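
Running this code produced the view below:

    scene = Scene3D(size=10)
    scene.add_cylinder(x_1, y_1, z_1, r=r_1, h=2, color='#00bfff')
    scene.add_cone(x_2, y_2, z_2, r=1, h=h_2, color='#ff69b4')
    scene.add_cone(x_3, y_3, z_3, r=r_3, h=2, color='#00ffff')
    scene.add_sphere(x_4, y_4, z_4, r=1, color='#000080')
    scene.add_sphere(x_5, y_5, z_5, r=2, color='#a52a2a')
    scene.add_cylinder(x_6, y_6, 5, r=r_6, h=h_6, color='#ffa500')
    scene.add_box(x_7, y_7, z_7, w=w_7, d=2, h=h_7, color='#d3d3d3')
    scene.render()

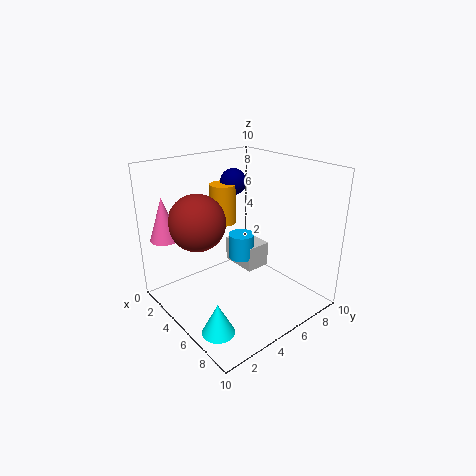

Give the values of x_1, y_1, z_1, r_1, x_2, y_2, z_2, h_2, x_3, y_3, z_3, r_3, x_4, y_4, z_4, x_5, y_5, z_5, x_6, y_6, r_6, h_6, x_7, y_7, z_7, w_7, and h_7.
x_1 = 3; y_1 = 7; z_1 = 2; r_1 = 1; x_2 = 2; y_2 = 1; z_2 = 5; h_2 = 3; x_3 = 8; y_3 = 1; z_3 = 1; r_3 = 1; x_4 = 2; y_4 = 7; z_4 = 8; x_5 = 3; y_5 = 3; z_5 = 6; x_6 = 2; y_6 = 6; r_6 = 1; h_6 = 3; x_7 = 1; y_7 = 7; z_7 = 1; w_7 = 3; h_7 = 2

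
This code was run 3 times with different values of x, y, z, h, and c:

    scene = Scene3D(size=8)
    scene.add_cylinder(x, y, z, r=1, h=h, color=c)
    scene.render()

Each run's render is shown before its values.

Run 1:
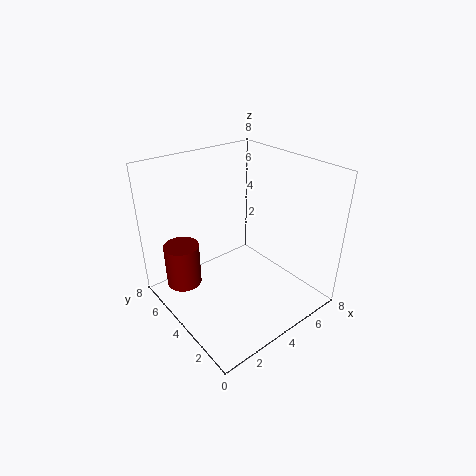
x = 1.5, y = 6, z = 1, h = 2.5, c = 'maroon'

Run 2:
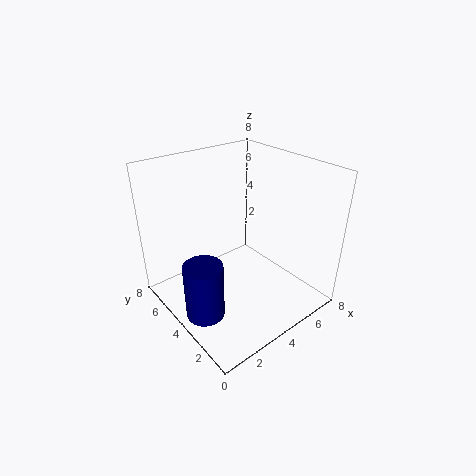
x = 1, y = 3, z = 1, h = 3, c = 'navy'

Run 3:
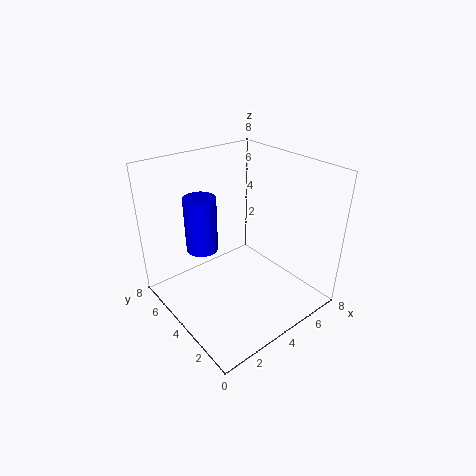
x = 3.5, y = 7, z = 2, h = 3.5, c = 'blue'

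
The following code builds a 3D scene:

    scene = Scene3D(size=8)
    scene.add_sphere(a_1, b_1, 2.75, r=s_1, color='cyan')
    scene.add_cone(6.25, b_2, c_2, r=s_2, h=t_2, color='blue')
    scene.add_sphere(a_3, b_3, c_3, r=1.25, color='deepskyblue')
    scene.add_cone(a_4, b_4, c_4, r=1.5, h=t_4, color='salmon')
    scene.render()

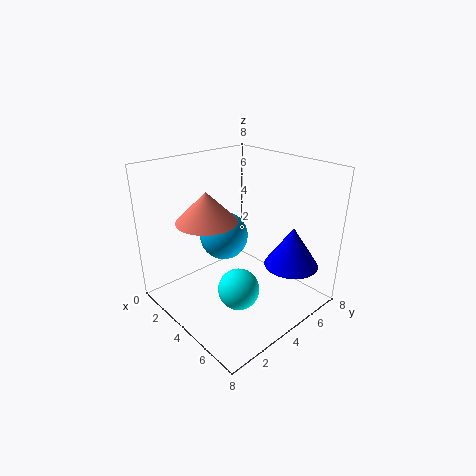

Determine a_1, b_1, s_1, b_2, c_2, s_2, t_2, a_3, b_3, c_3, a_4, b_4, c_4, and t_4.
a_1 = 6.25, b_1 = 2, s_1 = 1, b_2 = 6, c_2 = 2.5, s_2 = 1.5, t_2 = 2.25, a_3 = 4, b_3 = 3, c_3 = 4.5, a_4 = 4.25, b_4 = 1.75, c_4 = 5.75, t_4 = 1.5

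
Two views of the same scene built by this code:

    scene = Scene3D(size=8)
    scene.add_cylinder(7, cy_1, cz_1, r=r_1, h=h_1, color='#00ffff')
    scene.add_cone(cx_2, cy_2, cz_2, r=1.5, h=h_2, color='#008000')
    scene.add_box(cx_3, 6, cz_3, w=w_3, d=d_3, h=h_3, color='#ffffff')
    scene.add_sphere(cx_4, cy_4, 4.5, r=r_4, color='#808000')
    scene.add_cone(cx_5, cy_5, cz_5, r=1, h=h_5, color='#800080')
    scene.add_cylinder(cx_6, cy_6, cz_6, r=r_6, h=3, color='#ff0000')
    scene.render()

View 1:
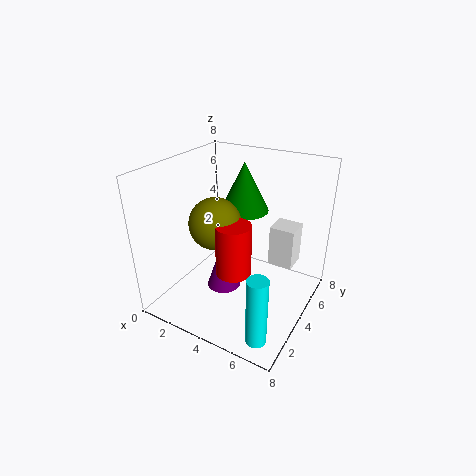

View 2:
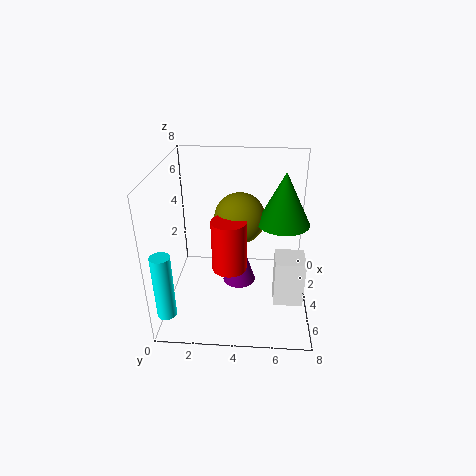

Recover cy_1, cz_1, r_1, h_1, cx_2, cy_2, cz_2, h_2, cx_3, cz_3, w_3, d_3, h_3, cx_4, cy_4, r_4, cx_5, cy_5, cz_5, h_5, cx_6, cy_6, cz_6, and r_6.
cy_1 = 0.5; cz_1 = 1; r_1 = 0.5; h_1 = 3.5; cx_2 = 3; cy_2 = 6.5; cz_2 = 4.5; h_2 = 3; cx_3 = 5; cz_3 = 1.5; w_3 = 1.5; d_3 = 1.5; h_3 = 2.5; cx_4 = 2.5; cy_4 = 4; r_4 = 1.5; cx_5 = 3; cy_5 = 4; cz_5 = 0.5; h_5 = 3; cx_6 = 4; cy_6 = 3.5; cz_6 = 2; r_6 = 1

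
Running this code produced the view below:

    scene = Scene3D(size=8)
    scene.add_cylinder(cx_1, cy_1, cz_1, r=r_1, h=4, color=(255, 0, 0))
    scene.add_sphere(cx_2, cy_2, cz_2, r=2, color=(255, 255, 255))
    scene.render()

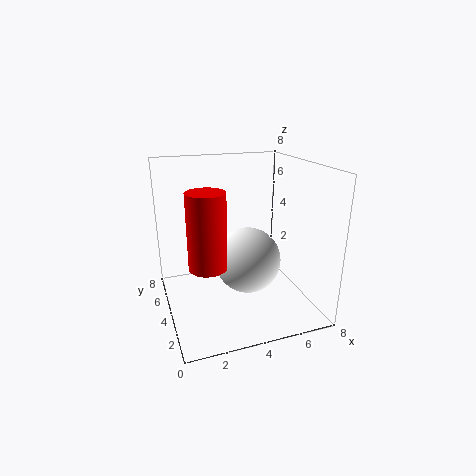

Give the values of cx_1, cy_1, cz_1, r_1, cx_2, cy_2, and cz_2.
cx_1 = 2, cy_1 = 3, cz_1 = 3, r_1 = 1, cx_2 = 5, cy_2 = 5, cz_2 = 2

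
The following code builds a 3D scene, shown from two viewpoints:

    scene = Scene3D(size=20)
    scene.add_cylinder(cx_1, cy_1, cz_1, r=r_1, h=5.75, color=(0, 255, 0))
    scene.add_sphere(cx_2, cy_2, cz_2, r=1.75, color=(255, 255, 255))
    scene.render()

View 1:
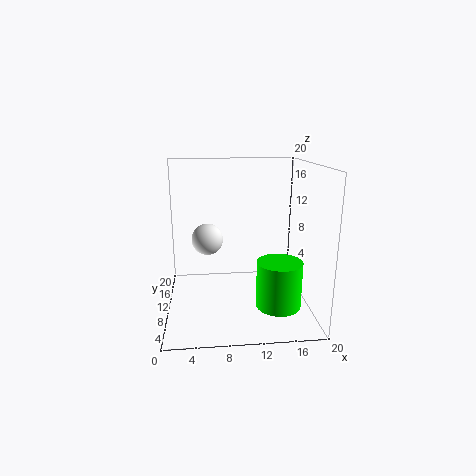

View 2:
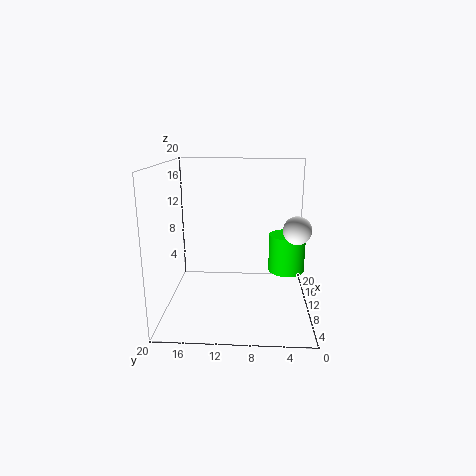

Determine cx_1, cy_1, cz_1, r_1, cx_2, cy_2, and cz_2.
cx_1 = 14.25
cy_1 = 2.75
cz_1 = 3.5
r_1 = 2.75
cx_2 = 5.75
cy_2 = 2.5
cz_2 = 12.5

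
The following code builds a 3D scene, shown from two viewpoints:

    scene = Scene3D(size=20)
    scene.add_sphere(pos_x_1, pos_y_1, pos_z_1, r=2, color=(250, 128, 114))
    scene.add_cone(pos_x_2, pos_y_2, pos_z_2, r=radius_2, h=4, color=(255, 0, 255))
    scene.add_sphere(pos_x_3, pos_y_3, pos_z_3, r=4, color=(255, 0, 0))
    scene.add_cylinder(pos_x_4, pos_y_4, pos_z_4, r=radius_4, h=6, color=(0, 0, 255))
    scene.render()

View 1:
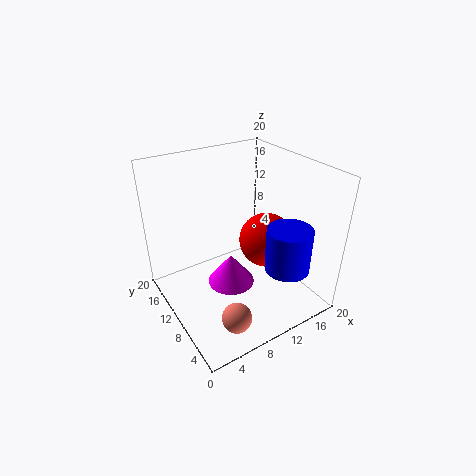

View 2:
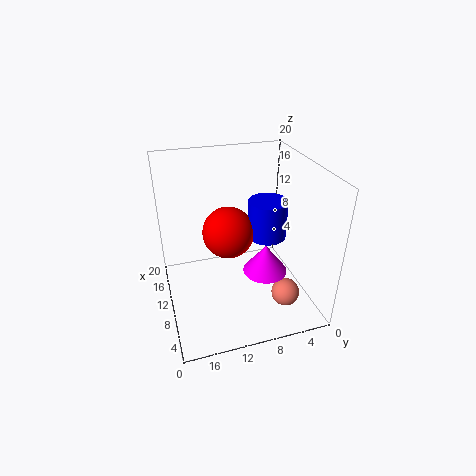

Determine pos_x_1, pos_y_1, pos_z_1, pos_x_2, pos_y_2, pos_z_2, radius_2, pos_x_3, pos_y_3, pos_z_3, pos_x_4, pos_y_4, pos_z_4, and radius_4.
pos_x_1 = 6, pos_y_1 = 4, pos_z_1 = 2, pos_x_2 = 7, pos_y_2 = 7, pos_z_2 = 6, radius_2 = 3, pos_x_3 = 15, pos_y_3 = 10, pos_z_3 = 8, pos_x_4 = 14, pos_y_4 = 4, pos_z_4 = 7, radius_4 = 3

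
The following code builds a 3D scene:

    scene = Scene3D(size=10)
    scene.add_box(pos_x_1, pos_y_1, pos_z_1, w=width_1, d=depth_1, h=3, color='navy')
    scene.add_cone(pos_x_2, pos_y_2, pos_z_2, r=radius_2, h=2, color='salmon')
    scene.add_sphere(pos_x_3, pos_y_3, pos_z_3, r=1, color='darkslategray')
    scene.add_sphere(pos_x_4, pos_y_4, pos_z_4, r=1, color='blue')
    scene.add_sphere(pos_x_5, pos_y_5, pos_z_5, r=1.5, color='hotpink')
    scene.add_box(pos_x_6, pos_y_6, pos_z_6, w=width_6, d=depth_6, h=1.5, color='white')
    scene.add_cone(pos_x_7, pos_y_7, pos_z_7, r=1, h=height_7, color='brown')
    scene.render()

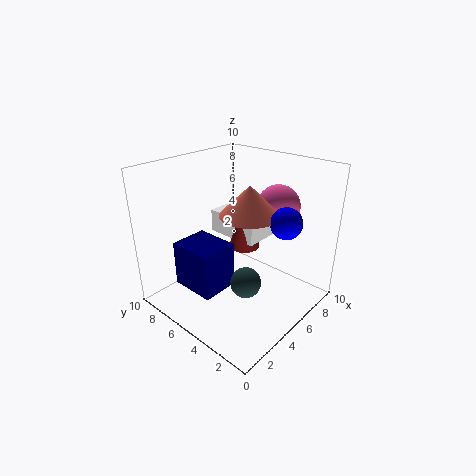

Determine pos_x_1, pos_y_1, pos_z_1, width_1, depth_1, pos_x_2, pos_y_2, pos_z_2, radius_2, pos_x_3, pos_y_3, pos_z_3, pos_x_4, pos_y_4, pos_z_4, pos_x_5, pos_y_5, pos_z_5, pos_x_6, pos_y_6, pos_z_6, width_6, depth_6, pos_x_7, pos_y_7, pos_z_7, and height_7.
pos_x_1 = 1; pos_y_1 = 4; pos_z_1 = 2.5; width_1 = 2.5; depth_1 = 3; pos_x_2 = 5; pos_y_2 = 4; pos_z_2 = 7; radius_2 = 2; pos_x_3 = 3.5; pos_y_3 = 3; pos_z_3 = 3; pos_x_4 = 5.5; pos_y_4 = 1.5; pos_z_4 = 7; pos_x_5 = 7.5; pos_y_5 = 3.5; pos_z_5 = 7; pos_x_6 = 4; pos_y_6 = 3; pos_z_6 = 5.5; width_6 = 2.5; depth_6 = 3.5; pos_x_7 = 4.5; pos_y_7 = 4; pos_z_7 = 5; height_7 = 3.5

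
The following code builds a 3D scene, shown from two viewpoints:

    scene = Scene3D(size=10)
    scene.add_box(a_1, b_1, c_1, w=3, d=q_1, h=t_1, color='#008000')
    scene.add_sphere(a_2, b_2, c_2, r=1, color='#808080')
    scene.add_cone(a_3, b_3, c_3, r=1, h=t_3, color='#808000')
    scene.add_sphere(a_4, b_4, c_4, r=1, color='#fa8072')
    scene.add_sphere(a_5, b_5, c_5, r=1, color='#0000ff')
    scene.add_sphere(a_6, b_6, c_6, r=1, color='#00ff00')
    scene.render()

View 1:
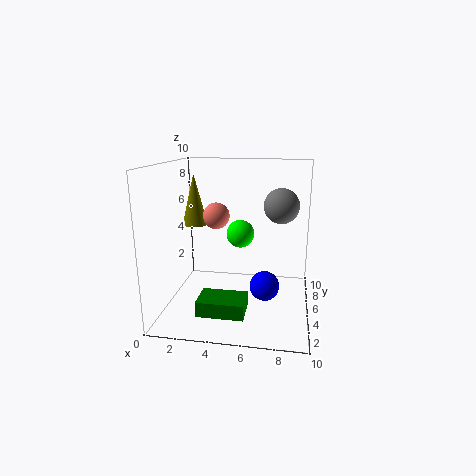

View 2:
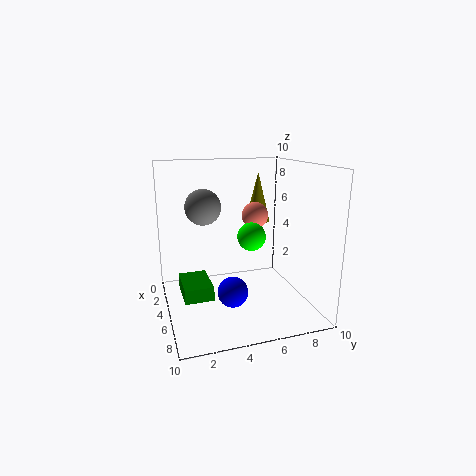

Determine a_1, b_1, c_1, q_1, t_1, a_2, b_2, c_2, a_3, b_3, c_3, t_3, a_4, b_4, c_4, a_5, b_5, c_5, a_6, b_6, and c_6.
a_1 = 3
b_1 = 1
c_1 = 1
q_1 = 2
t_1 = 1
a_2 = 8
b_2 = 2
c_2 = 8
a_3 = 1
b_3 = 8
c_3 = 5
t_3 = 4
a_4 = 3
b_4 = 7
c_4 = 6
a_5 = 7
b_5 = 4
c_5 = 2
a_6 = 5
b_6 = 6
c_6 = 5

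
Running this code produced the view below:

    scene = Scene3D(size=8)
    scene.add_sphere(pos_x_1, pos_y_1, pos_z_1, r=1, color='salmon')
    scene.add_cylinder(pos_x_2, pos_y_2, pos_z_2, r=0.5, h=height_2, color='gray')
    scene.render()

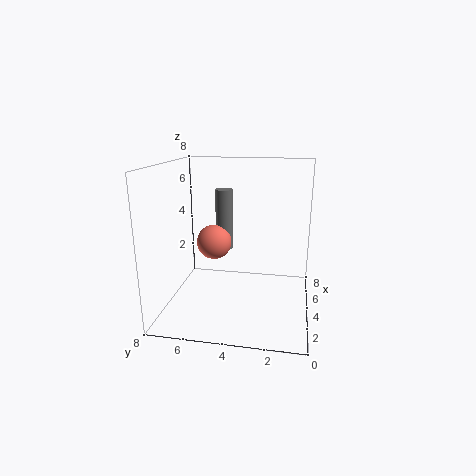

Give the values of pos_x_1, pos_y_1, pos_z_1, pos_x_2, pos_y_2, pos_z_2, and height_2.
pos_x_1 = 4.5
pos_y_1 = 5.5
pos_z_1 = 3.5
pos_x_2 = 5
pos_y_2 = 5
pos_z_2 = 3
height_2 = 3.5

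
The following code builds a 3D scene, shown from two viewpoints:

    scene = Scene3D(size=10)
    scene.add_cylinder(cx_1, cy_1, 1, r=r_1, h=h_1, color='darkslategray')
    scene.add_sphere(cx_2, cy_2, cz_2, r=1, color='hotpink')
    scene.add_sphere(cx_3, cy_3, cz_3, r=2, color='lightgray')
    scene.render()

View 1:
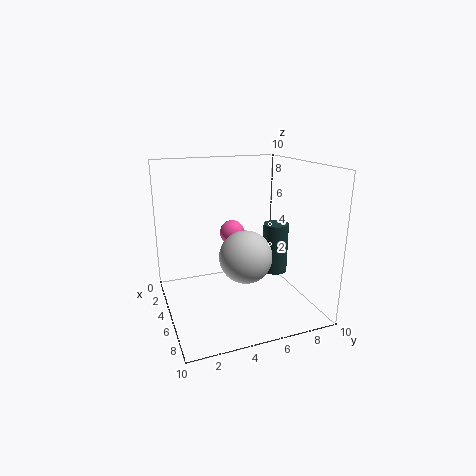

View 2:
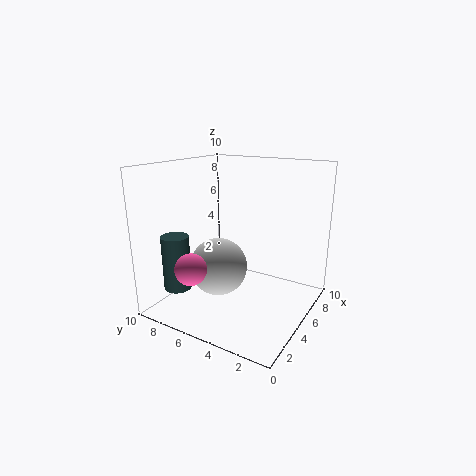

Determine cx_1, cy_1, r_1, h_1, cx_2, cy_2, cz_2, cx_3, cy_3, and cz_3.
cx_1 = 3; cy_1 = 9; r_1 = 1; h_1 = 4; cx_2 = 1; cy_2 = 6; cz_2 = 4; cx_3 = 4; cy_3 = 6; cz_3 = 3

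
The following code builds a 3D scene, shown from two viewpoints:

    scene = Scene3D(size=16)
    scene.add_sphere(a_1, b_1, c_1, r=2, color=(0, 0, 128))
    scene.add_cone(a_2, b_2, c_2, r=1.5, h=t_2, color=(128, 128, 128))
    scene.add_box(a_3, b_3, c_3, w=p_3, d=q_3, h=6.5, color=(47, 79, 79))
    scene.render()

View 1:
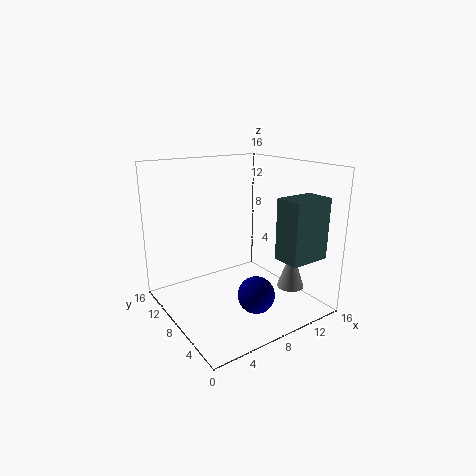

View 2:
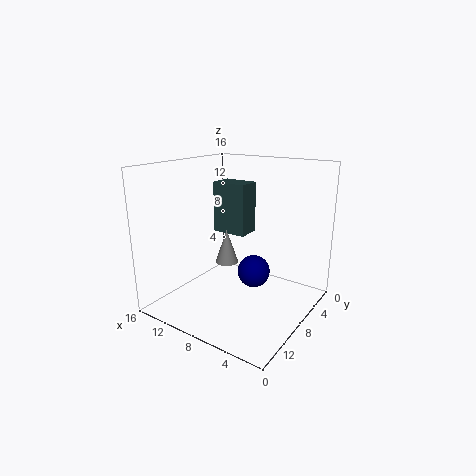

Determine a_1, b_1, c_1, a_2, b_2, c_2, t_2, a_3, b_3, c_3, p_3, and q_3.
a_1 = 8, b_1 = 4.5, c_1 = 2.5, a_2 = 12.5, b_2 = 4, c_2 = 2.5, t_2 = 4.5, a_3 = 10, b_3 = 1, c_3 = 6.5, p_3 = 4.5, q_3 = 3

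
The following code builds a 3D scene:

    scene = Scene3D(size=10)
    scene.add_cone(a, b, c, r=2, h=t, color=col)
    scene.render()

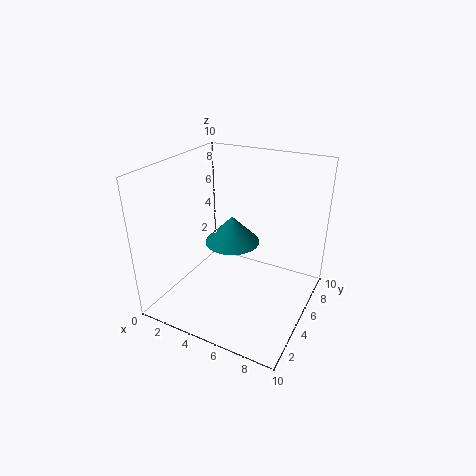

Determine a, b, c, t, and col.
a = 4, b = 6, c = 4, t = 2, col = 'teal'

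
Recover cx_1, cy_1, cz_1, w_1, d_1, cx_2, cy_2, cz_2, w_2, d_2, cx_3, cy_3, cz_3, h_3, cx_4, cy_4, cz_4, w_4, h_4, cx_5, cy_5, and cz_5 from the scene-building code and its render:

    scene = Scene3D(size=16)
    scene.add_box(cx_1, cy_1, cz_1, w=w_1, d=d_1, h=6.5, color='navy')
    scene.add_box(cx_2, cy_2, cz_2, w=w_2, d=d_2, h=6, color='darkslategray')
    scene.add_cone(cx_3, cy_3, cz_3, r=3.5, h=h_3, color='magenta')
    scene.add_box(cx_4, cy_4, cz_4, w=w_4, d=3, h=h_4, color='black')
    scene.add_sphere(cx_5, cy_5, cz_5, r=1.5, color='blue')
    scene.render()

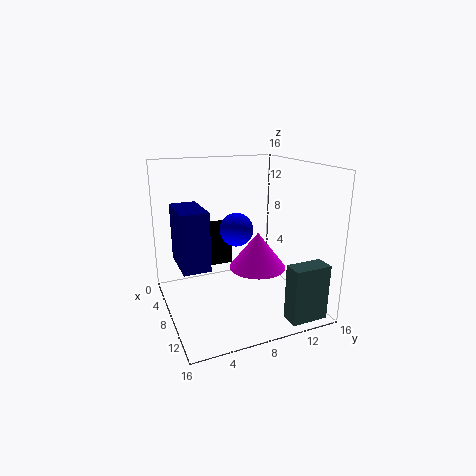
cx_1 = 3.5
cy_1 = 1.5
cz_1 = 5
w_1 = 5.5
d_1 = 3
cx_2 = 13.5
cy_2 = 11
cz_2 = 0.5
w_2 = 2
d_2 = 4
cx_3 = 6
cy_3 = 11.5
cz_3 = 3
h_3 = 4.5
cx_4 = 5.5
cy_4 = 4.5
cz_4 = 5
w_4 = 2
h_4 = 4.5
cx_5 = 13.5
cy_5 = 5.5
cz_5 = 11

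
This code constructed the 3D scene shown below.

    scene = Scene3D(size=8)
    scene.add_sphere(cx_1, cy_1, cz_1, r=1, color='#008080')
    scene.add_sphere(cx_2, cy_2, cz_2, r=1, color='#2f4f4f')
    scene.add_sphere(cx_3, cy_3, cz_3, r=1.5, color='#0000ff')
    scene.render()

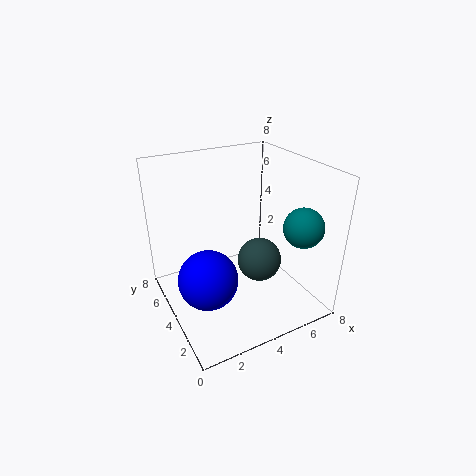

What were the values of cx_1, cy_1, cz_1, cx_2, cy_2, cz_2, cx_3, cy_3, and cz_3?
cx_1 = 6, cy_1 = 1, cz_1 = 5.5, cx_2 = 3.5, cy_2 = 1, cz_2 = 4.5, cx_3 = 1.5, cy_3 = 2.5, cz_3 = 3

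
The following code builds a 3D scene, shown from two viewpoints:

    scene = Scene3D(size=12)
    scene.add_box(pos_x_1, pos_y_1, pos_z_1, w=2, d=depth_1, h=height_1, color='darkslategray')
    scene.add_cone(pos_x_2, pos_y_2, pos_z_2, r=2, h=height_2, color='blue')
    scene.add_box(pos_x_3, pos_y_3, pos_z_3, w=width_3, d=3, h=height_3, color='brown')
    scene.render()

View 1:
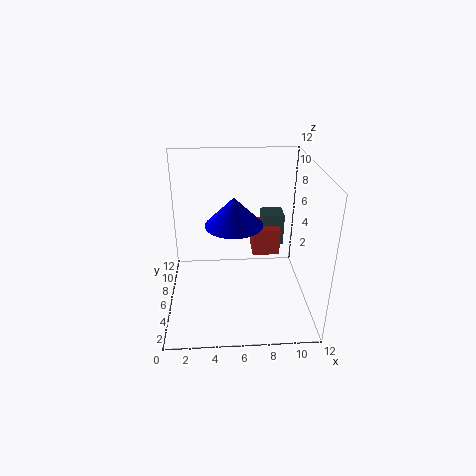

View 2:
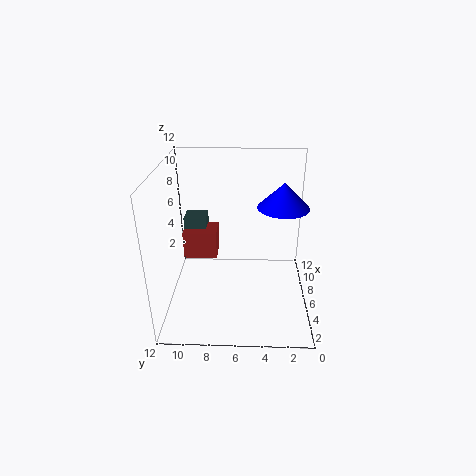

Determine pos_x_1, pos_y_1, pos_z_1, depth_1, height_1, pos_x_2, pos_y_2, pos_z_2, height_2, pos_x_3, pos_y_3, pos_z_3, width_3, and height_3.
pos_x_1 = 8.5
pos_y_1 = 9
pos_z_1 = 3.5
depth_1 = 2
height_1 = 3
pos_x_2 = 5.5
pos_y_2 = 2.5
pos_z_2 = 9
height_2 = 2
pos_x_3 = 7.5
pos_y_3 = 8
pos_z_3 = 3
width_3 = 2.5
height_3 = 2.5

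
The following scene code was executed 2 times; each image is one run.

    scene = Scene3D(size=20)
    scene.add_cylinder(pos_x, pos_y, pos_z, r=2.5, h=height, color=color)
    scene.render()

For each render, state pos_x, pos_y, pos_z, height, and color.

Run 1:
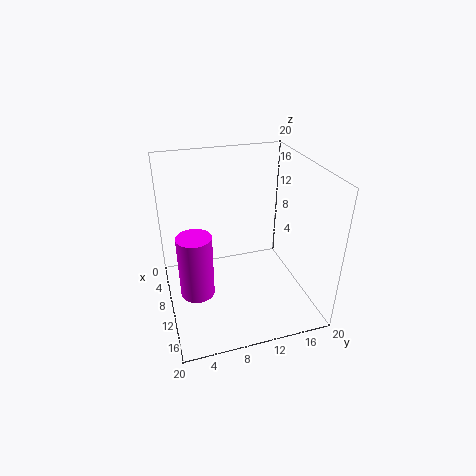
pos_x = 9; pos_y = 4; pos_z = 1; height = 9.5; color = 'magenta'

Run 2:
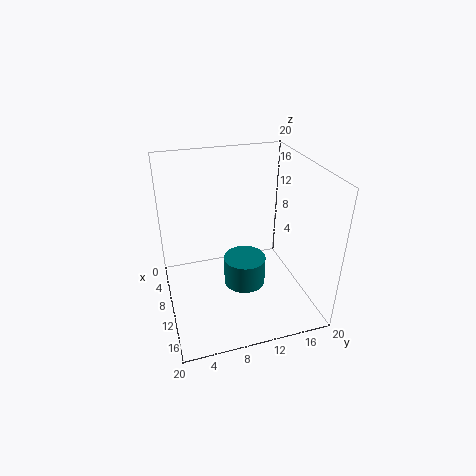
pos_x = 16; pos_y = 9; pos_z = 7.5; height = 3.5; color = 'teal'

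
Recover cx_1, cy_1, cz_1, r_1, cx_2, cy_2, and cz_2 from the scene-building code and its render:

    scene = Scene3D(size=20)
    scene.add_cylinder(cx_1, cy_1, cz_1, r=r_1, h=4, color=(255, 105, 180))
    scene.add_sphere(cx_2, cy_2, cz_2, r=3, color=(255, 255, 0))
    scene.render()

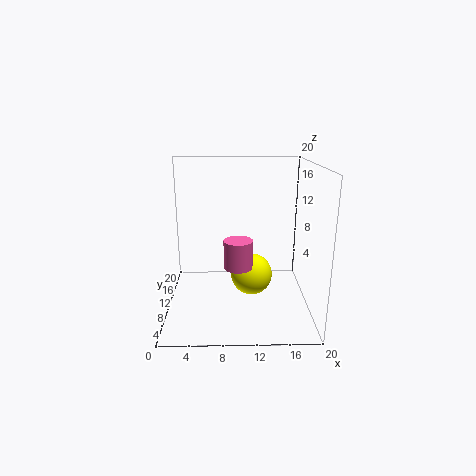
cx_1 = 10
cy_1 = 9
cz_1 = 6
r_1 = 2
cx_2 = 12
cy_2 = 11
cz_2 = 4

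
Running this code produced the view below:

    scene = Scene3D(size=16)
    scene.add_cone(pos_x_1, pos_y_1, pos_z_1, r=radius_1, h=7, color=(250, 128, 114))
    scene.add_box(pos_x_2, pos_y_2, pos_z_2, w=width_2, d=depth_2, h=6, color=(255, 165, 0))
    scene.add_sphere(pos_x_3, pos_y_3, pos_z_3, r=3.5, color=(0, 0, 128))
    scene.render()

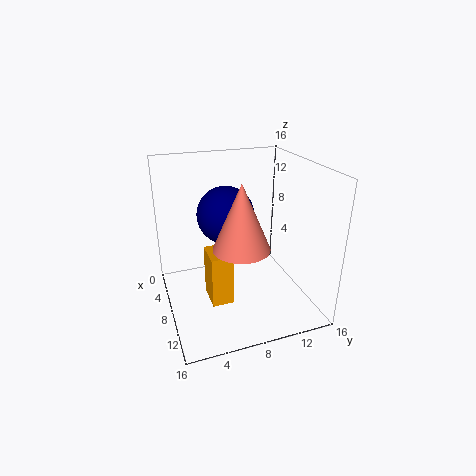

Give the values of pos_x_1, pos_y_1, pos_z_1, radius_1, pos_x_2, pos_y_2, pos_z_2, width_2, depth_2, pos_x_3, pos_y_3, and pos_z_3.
pos_x_1 = 10.5, pos_y_1 = 7.5, pos_z_1 = 8, radius_1 = 3, pos_x_2 = 6, pos_y_2 = 4.5, pos_z_2 = 0.5, width_2 = 3.5, depth_2 = 2.5, pos_x_3 = 3.5, pos_y_3 = 8, pos_z_3 = 9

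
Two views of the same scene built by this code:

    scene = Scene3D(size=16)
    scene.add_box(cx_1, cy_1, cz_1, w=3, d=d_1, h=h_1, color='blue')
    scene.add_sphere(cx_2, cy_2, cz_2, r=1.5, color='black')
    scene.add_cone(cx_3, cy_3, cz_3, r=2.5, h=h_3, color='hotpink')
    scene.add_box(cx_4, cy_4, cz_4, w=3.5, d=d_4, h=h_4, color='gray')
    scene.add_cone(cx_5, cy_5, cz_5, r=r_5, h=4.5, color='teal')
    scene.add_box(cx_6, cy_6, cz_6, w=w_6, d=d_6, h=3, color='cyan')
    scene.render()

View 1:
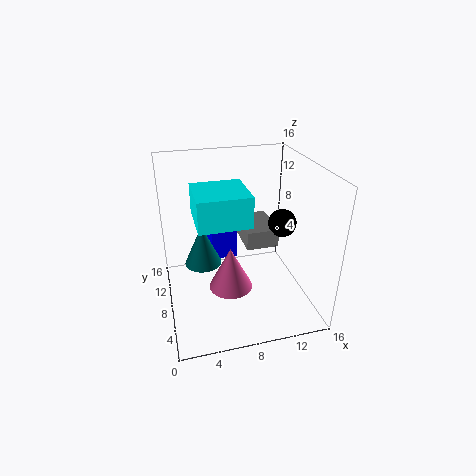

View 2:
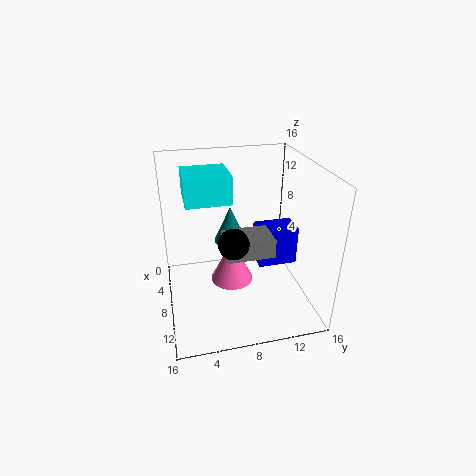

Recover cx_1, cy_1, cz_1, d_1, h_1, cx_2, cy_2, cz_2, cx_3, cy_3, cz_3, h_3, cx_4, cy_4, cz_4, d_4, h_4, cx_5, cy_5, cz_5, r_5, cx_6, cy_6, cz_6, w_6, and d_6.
cx_1 = 5.5, cy_1 = 10.5, cz_1 = 4, d_1 = 4.5, h_1 = 4.5, cx_2 = 12.5, cy_2 = 6.5, cz_2 = 10, cx_3 = 7, cy_3 = 7.5, cz_3 = 2, h_3 = 5, cx_4 = 8.5, cy_4 = 6, cz_4 = 7.5, d_4 = 5, h_4 = 2, cx_5 = 4, cy_5 = 8, cz_5 = 5.5, r_5 = 2, cx_6 = 3, cy_6 = 2.5, cz_6 = 12, w_6 = 5, d_6 = 5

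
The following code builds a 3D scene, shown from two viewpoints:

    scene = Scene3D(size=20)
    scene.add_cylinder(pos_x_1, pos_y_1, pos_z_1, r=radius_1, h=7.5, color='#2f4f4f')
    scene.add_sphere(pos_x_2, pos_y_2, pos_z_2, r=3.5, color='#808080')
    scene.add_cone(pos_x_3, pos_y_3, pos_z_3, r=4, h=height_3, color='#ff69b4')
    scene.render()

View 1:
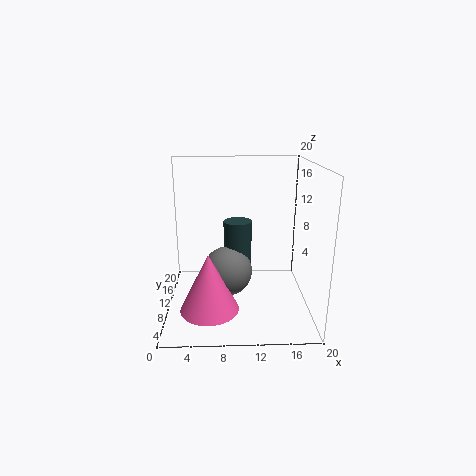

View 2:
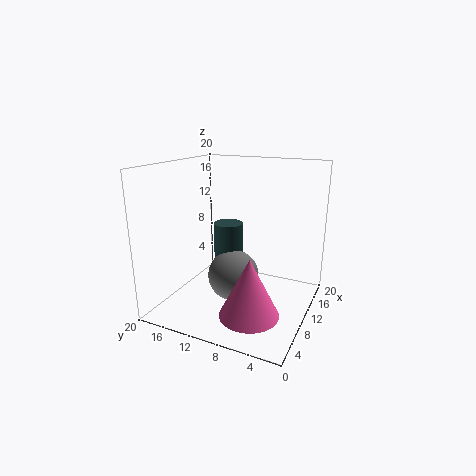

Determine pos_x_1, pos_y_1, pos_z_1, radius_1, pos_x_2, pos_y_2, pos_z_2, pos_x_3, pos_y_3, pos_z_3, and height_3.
pos_x_1 = 10
pos_y_1 = 11.5
pos_z_1 = 4.5
radius_1 = 2
pos_x_2 = 8.5
pos_y_2 = 10
pos_z_2 = 5
pos_x_3 = 6
pos_y_3 = 6.5
pos_z_3 = 1
height_3 = 8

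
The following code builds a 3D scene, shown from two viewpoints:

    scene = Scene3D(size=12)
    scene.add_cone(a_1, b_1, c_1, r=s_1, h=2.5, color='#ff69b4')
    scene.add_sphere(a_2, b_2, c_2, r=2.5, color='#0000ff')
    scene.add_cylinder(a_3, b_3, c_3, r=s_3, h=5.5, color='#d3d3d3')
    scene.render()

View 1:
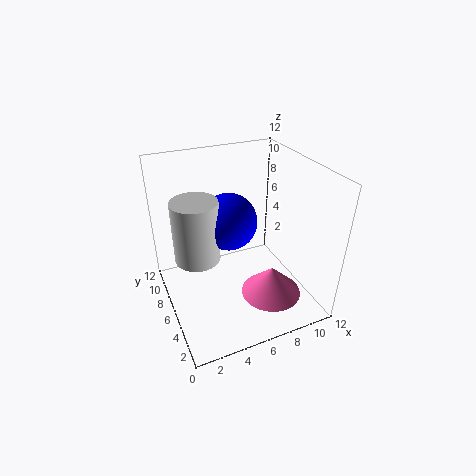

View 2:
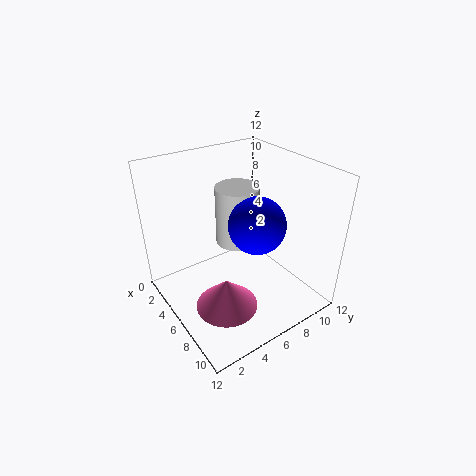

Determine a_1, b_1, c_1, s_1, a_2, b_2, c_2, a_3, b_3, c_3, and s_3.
a_1 = 8; b_1 = 3.5; c_1 = 1.5; s_1 = 2.5; a_2 = 6; b_2 = 8; c_2 = 6.5; a_3 = 3; b_3 = 8; c_3 = 3.5; s_3 = 2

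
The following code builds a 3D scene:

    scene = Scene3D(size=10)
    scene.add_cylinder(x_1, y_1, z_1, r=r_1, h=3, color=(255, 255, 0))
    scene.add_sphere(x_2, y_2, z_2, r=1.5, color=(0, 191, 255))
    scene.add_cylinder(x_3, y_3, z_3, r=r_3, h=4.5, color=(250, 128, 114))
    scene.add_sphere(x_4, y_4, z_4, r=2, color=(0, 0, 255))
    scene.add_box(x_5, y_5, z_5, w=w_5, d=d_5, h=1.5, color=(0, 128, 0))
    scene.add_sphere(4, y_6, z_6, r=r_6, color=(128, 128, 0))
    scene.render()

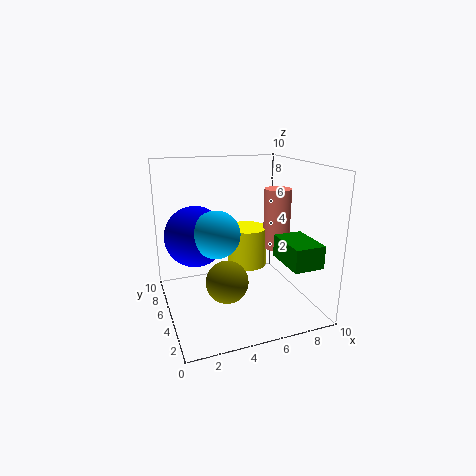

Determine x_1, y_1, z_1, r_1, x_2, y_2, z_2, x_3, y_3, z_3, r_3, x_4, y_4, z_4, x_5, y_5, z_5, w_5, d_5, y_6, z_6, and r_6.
x_1 = 6.5, y_1 = 7, z_1 = 2, r_1 = 1.5, x_2 = 3, y_2 = 3.5, z_2 = 6, x_3 = 8.5, y_3 = 6, z_3 = 3.5, r_3 = 1, x_4 = 2, y_4 = 5, z_4 = 5.5, x_5 = 7, y_5 = 0.5, z_5 = 4, w_5 = 2, d_5 = 3, y_6 = 4.5, z_6 = 2, r_6 = 1.5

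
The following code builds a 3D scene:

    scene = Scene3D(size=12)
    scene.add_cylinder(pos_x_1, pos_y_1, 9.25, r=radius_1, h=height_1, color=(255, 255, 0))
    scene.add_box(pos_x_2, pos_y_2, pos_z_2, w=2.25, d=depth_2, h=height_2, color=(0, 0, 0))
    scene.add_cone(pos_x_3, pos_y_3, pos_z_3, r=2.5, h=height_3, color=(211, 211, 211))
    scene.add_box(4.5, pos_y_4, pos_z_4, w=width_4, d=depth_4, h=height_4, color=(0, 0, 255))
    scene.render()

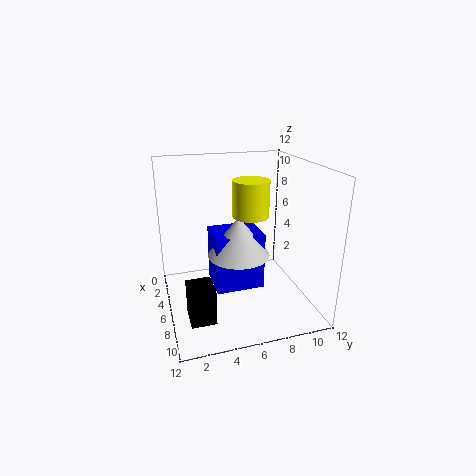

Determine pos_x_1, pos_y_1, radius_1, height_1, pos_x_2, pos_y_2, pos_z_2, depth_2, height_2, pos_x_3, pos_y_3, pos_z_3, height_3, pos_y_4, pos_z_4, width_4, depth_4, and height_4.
pos_x_1 = 9.75; pos_y_1 = 5.75; radius_1 = 1.25; height_1 = 2.5; pos_x_2 = 7.25; pos_y_2 = 1.25; pos_z_2 = 0.5; depth_2 = 2; height_2 = 3; pos_x_3 = 7; pos_y_3 = 5.75; pos_z_3 = 5; height_3 = 3.25; pos_y_4 = 3.75; pos_z_4 = 2; width_4 = 3.25; depth_4 = 4; height_4 = 4.75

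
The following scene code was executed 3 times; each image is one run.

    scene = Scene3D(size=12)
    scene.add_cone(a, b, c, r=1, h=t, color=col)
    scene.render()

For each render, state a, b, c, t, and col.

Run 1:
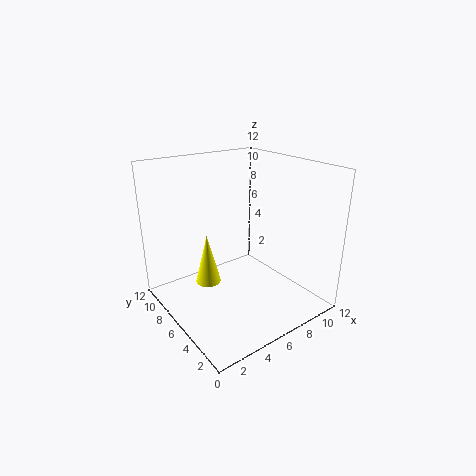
a = 3, b = 6, c = 3, t = 4, col = 'yellow'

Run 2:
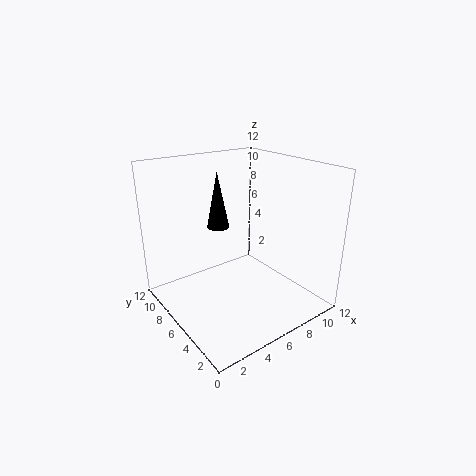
a = 6, b = 9, c = 6, t = 5, col = 'black'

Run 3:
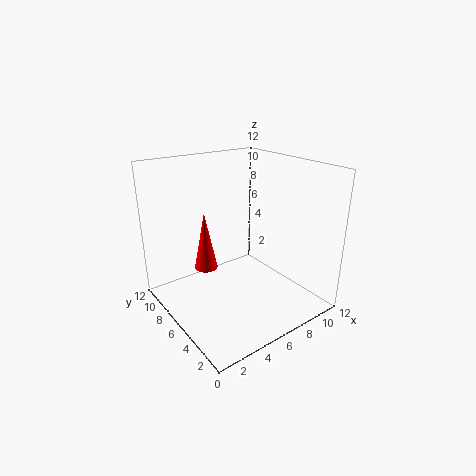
a = 4, b = 8, c = 3, t = 5, col = 'red'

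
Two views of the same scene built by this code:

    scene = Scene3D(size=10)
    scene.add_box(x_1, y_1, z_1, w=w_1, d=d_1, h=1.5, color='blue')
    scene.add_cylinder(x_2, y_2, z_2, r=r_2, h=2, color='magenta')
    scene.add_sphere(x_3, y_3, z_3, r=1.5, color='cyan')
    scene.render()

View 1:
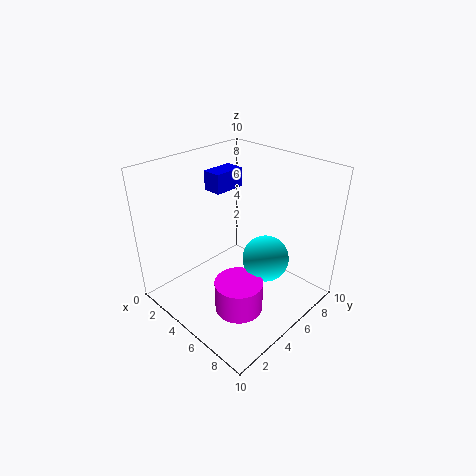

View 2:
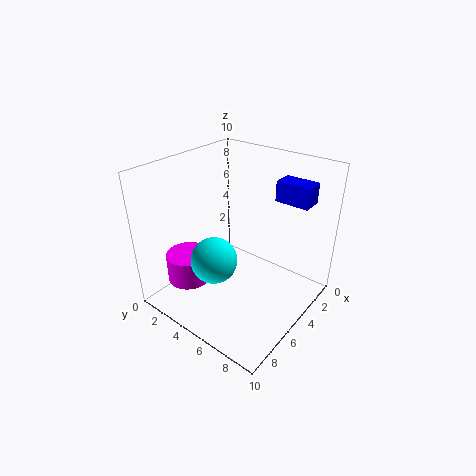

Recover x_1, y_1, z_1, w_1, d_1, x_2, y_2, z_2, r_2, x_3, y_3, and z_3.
x_1 = 0.5
y_1 = 6
z_1 = 7
w_1 = 1.5
d_1 = 2.5
x_2 = 7.5
y_2 = 2.5
z_2 = 2
r_2 = 1.5
x_3 = 7.5
y_3 = 5
z_3 = 4.5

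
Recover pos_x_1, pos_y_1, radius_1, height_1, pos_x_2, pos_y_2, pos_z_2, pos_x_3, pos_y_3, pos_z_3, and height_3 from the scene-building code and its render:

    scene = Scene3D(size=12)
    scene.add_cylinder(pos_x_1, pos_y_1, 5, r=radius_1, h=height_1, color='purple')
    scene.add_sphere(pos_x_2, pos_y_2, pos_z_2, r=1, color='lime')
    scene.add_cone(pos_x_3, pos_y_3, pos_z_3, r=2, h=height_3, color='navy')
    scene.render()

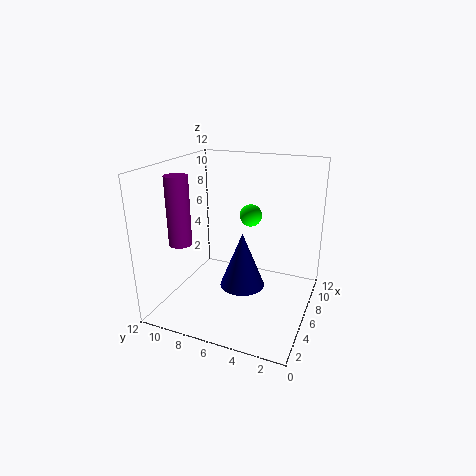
pos_x_1 = 5; pos_y_1 = 11; radius_1 = 1; height_1 = 6; pos_x_2 = 9; pos_y_2 = 6; pos_z_2 = 7; pos_x_3 = 7; pos_y_3 = 6; pos_z_3 = 1; height_3 = 5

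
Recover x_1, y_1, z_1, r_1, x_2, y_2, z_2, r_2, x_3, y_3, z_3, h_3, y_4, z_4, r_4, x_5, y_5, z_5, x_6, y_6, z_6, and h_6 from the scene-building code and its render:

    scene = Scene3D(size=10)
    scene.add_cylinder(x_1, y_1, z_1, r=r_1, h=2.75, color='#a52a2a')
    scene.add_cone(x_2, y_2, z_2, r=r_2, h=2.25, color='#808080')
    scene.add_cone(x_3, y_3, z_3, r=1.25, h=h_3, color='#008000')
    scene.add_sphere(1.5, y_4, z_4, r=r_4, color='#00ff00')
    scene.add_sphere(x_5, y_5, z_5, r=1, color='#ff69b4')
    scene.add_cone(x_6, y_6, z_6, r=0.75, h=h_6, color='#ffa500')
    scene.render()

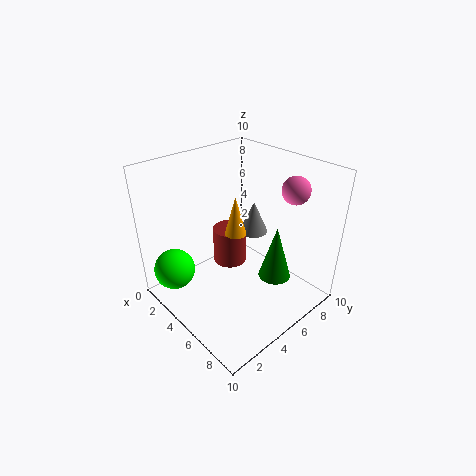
x_1 = 3.25, y_1 = 5.75, z_1 = 2, r_1 = 1.25, x_2 = 5, y_2 = 6.5, z_2 = 5, r_2 = 1, x_3 = 6, y_3 = 8, z_3 = 0.75, h_3 = 4.25, y_4 = 1.75, z_4 = 2, r_4 = 1.5, x_5 = 6.75, y_5 = 8.75, z_5 = 8, x_6 = 4.75, y_6 = 5, z_6 = 5.25, h_6 = 2.75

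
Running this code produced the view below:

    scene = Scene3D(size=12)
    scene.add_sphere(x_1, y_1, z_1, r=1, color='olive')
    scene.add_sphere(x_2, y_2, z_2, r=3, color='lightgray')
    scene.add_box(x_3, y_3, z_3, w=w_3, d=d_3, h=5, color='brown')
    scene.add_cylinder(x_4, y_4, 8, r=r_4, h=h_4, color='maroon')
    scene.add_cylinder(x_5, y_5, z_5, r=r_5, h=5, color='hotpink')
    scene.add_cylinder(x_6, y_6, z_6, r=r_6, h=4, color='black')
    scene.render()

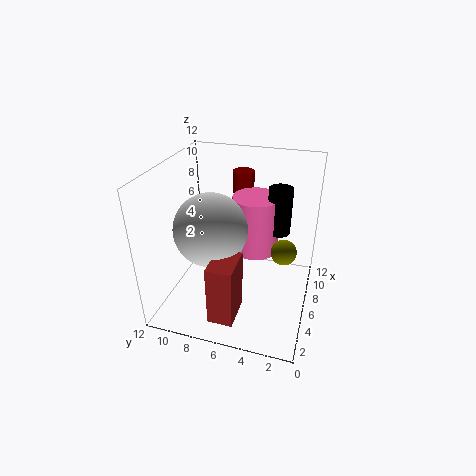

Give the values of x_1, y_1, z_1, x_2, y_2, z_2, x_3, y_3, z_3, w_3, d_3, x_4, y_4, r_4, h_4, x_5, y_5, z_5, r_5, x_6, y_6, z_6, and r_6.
x_1 = 5, y_1 = 2, z_1 = 6, x_2 = 5, y_2 = 8, z_2 = 7, x_3 = 1, y_3 = 5, z_3 = 1, w_3 = 3, d_3 = 2, x_4 = 11, y_4 = 7, r_4 = 1, h_4 = 2, x_5 = 8, y_5 = 5, z_5 = 4, r_5 = 2, x_6 = 8, y_6 = 3, z_6 = 6, r_6 = 1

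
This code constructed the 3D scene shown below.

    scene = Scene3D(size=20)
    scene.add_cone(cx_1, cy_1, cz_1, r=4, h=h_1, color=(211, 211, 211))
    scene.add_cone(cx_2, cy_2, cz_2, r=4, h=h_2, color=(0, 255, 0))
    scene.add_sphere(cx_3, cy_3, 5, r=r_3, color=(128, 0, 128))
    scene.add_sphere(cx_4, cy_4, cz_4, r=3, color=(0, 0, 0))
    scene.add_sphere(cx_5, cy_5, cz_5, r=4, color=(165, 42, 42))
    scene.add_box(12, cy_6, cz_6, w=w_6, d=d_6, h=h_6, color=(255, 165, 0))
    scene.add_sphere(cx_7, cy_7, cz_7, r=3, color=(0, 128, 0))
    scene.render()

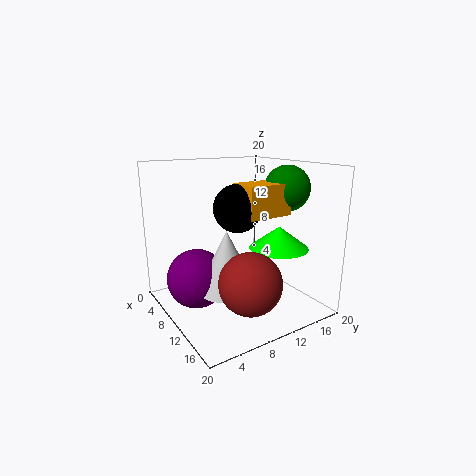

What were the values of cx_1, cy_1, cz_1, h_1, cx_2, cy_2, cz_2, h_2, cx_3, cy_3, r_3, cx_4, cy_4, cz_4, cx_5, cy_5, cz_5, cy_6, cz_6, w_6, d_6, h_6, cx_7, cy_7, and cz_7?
cx_1 = 12, cy_1 = 7, cz_1 = 4, h_1 = 8, cx_2 = 14, cy_2 = 14, cz_2 = 9, h_2 = 3, cx_3 = 9, cy_3 = 4, r_3 = 4, cx_4 = 13, cy_4 = 8, cz_4 = 15, cx_5 = 16, cy_5 = 8, cz_5 = 6, cy_6 = 8, cz_6 = 14, w_6 = 4, d_6 = 6, h_6 = 4, cx_7 = 14, cy_7 = 15, cz_7 = 17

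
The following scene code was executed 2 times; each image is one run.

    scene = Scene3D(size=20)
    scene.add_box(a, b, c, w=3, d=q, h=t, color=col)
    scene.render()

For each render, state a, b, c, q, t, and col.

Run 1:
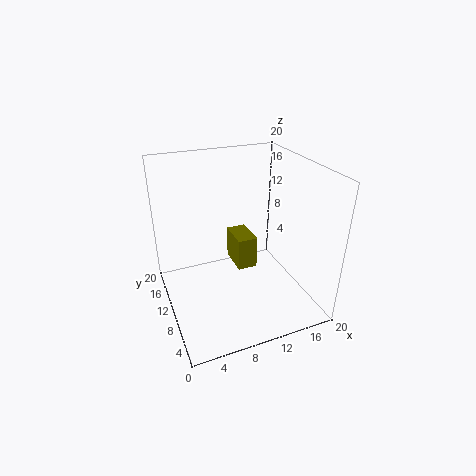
a = 11, b = 12, c = 3, q = 5, t = 5, col = 'olive'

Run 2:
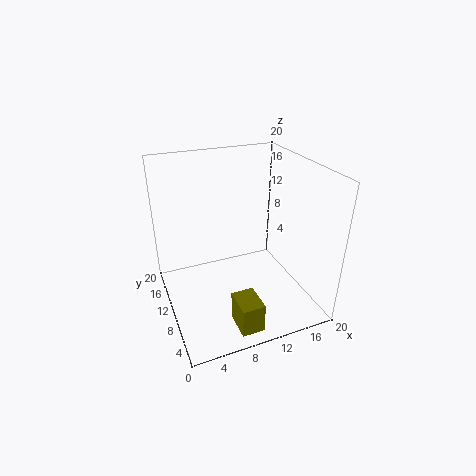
a = 7, b = 1, c = 1, q = 4, t = 4, col = 'olive'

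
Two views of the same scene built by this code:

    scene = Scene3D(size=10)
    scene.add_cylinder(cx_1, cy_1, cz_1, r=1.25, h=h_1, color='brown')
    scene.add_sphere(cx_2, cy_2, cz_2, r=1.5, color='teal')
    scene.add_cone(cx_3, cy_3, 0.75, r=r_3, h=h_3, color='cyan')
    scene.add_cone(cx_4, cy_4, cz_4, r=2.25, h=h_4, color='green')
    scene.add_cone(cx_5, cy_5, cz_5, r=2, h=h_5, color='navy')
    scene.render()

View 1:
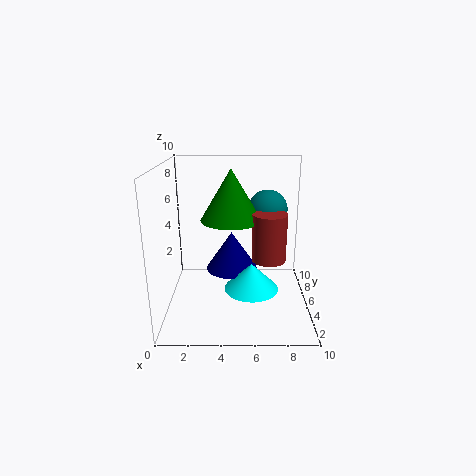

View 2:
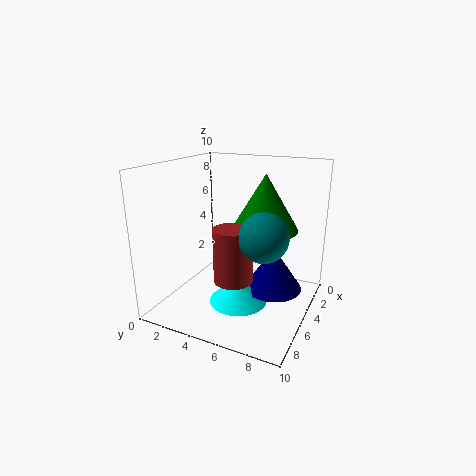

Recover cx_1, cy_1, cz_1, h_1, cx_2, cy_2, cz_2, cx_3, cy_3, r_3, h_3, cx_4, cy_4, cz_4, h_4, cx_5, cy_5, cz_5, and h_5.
cx_1 = 7.25; cy_1 = 5.75; cz_1 = 3; h_1 = 3.5; cx_2 = 7.25; cy_2 = 7.75; cz_2 = 6.25; cx_3 = 6; cy_3 = 5.5; r_3 = 2; h_3 = 2; cx_4 = 4.5; cy_4 = 6.75; cz_4 = 5.75; h_4 = 3.75; cx_5 = 4.5; cy_5 = 7.5; cz_5 = 1.5; h_5 = 3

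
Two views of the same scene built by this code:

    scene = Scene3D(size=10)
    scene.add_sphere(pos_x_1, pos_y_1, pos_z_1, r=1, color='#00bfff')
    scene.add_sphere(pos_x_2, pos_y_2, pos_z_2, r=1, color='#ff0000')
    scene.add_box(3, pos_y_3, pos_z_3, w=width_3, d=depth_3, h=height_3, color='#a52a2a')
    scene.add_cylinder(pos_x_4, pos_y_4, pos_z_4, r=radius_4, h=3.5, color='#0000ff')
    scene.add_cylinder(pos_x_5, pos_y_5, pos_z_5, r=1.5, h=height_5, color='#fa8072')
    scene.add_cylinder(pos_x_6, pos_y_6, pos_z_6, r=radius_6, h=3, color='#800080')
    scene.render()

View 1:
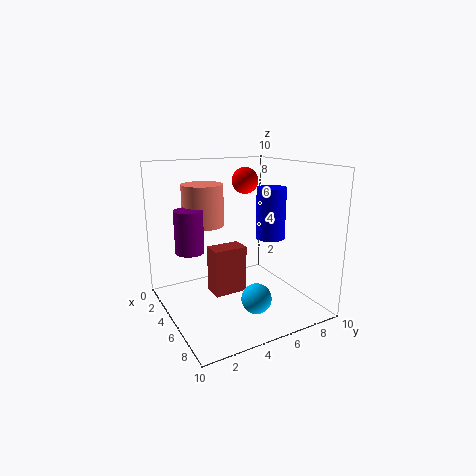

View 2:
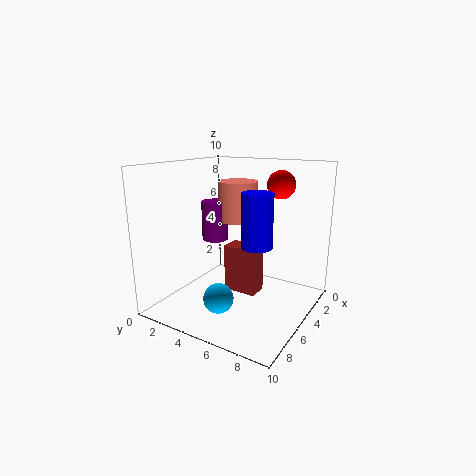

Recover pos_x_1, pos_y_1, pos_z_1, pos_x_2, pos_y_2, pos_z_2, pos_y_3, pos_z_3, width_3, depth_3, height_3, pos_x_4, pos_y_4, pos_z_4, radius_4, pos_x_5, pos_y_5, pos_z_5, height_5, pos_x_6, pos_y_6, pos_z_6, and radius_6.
pos_x_1 = 7.5
pos_y_1 = 5
pos_z_1 = 1.5
pos_x_2 = 2.5
pos_y_2 = 7
pos_z_2 = 8.5
pos_y_3 = 3.5
pos_z_3 = 0.5
width_3 = 1.5
depth_3 = 2.5
height_3 = 3.5
pos_x_4 = 6
pos_y_4 = 7
pos_z_4 = 5
radius_4 = 1
pos_x_5 = 2.5
pos_y_5 = 3.5
pos_z_5 = 5.5
height_5 = 3
pos_x_6 = 3.5
pos_y_6 = 2
pos_z_6 = 4
radius_6 = 1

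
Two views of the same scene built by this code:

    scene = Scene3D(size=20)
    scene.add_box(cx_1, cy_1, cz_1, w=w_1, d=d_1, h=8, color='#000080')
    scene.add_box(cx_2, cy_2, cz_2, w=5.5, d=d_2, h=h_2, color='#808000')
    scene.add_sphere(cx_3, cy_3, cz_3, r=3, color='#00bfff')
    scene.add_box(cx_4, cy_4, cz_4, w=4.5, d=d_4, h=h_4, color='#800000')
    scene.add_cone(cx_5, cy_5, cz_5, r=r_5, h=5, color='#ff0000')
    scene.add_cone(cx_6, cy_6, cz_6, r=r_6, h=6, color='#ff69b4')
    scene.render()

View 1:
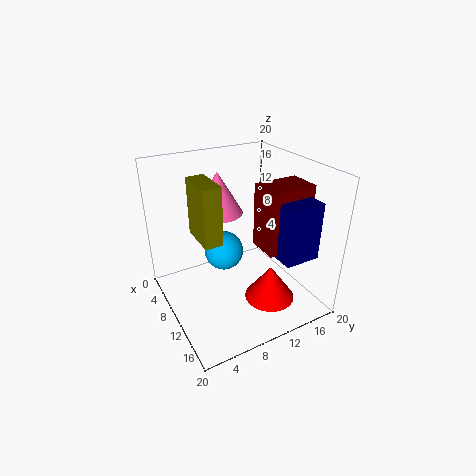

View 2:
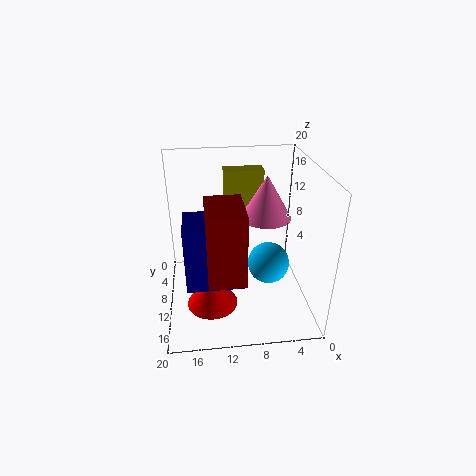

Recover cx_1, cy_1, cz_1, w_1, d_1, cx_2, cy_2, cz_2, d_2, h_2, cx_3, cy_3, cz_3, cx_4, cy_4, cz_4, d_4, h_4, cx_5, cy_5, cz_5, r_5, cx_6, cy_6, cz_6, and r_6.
cx_1 = 10; cy_1 = 13.5; cz_1 = 8; w_1 = 7; d_1 = 5; cx_2 = 6; cy_2 = 4.5; cz_2 = 10.5; d_2 = 2.5; h_2 = 8; cx_3 = 5.5; cy_3 = 10; cz_3 = 5.5; cx_4 = 10; cy_4 = 12.5; cz_4 = 8.5; d_4 = 6.5; h_4 = 9; cx_5 = 14; cy_5 = 13; cz_5 = 1.5; r_5 = 3.5; cx_6 = 6; cy_6 = 9; cz_6 = 12.5; r_6 = 3.5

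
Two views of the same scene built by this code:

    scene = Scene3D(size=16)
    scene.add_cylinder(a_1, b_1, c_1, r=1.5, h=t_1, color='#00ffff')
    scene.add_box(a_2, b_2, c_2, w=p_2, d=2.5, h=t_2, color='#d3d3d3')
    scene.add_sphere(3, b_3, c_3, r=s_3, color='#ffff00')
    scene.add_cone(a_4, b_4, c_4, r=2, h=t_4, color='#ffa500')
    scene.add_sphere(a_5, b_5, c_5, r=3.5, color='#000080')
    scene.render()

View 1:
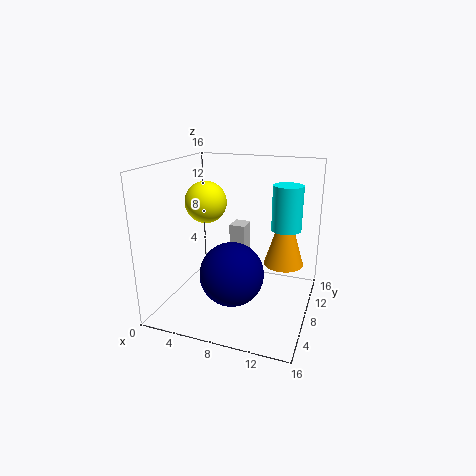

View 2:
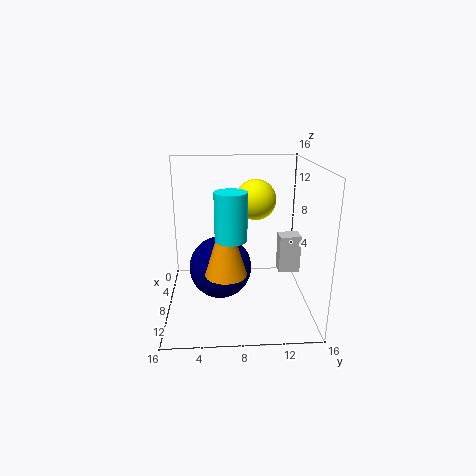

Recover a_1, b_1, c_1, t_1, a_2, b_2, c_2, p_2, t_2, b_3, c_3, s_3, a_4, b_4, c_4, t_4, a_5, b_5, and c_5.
a_1 = 13.5; b_1 = 7; c_1 = 10; t_1 = 4.5; a_2 = 5; b_2 = 13; c_2 = 3; p_2 = 2; t_2 = 4.5; b_3 = 10.5; c_3 = 11; s_3 = 2.5; a_4 = 13.5; b_4 = 6.5; c_4 = 6.5; t_4 = 6.5; a_5 = 8; b_5 = 6; c_5 = 4.5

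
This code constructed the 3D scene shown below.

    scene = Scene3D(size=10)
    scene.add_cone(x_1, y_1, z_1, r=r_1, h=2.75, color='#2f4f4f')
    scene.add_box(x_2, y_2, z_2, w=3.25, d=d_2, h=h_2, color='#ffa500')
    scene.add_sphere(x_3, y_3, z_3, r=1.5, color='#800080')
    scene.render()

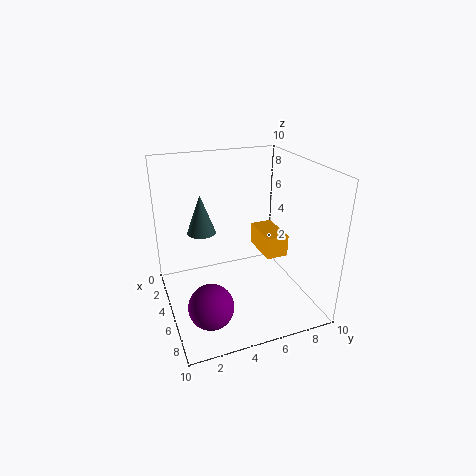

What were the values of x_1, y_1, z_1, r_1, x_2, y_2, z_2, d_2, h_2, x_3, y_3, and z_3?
x_1 = 3.75
y_1 = 2.75
z_1 = 5.25
r_1 = 1
x_2 = 1
y_2 = 7.75
z_2 = 2.25
d_2 = 1.75
h_2 = 1.75
x_3 = 7.25
y_3 = 2.25
z_3 = 1.5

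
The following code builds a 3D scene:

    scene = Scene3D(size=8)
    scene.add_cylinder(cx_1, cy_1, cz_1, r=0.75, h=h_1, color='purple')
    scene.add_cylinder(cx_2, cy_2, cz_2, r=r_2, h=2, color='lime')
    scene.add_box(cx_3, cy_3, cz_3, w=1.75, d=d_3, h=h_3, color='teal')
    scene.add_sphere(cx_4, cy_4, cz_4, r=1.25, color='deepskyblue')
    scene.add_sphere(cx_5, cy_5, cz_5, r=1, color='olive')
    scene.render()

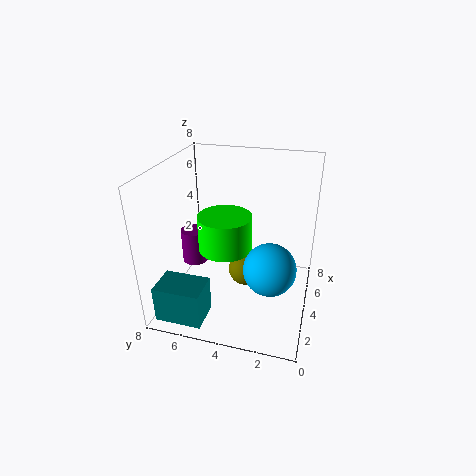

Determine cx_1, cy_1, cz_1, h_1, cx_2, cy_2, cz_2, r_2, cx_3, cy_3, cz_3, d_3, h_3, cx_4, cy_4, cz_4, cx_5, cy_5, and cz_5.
cx_1 = 4.25; cy_1 = 6.75; cz_1 = 2; h_1 = 2; cx_2 = 4; cy_2 = 4.75; cz_2 = 3.25; r_2 = 1.5; cx_3 = 0.25; cy_3 = 5; cz_3 = 0.5; d_3 = 2.5; h_3 = 2; cx_4 = 1.5; cy_4 = 1.75; cz_4 = 4; cx_5 = 4.75; cy_5 = 3.75; cz_5 = 1.5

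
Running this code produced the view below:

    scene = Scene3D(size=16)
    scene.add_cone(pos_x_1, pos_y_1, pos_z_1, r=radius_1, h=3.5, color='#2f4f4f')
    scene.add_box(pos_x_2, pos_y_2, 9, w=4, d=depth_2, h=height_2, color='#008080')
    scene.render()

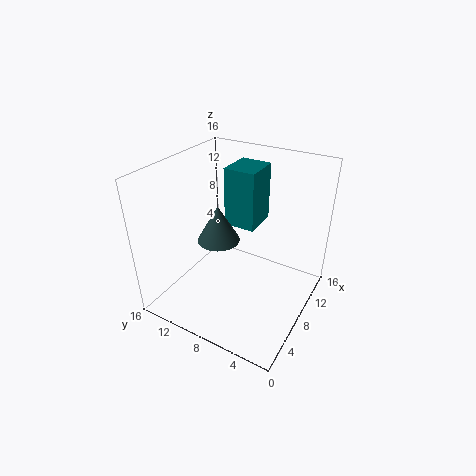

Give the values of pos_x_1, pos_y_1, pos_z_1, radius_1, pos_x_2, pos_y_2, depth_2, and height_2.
pos_x_1 = 3.5; pos_y_1 = 7.5; pos_z_1 = 10.5; radius_1 = 2; pos_x_2 = 8.5; pos_y_2 = 6.5; depth_2 = 3.5; height_2 = 6.5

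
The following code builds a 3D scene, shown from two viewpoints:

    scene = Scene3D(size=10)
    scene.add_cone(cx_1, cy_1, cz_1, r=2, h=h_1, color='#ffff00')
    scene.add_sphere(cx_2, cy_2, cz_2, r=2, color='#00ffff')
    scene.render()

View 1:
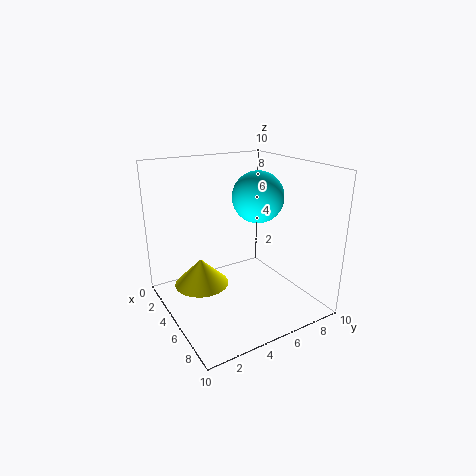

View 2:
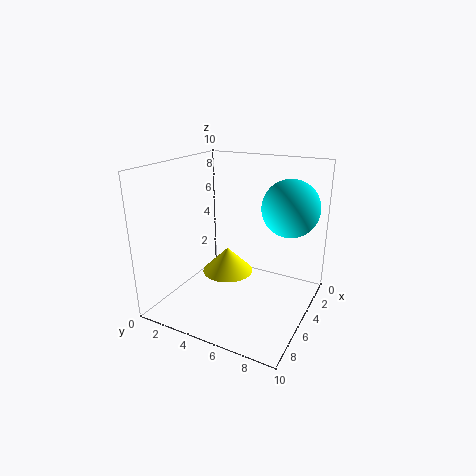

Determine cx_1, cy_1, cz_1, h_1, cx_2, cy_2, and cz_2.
cx_1 = 3; cy_1 = 3; cz_1 = 1; h_1 = 2; cx_2 = 3; cy_2 = 8; cz_2 = 7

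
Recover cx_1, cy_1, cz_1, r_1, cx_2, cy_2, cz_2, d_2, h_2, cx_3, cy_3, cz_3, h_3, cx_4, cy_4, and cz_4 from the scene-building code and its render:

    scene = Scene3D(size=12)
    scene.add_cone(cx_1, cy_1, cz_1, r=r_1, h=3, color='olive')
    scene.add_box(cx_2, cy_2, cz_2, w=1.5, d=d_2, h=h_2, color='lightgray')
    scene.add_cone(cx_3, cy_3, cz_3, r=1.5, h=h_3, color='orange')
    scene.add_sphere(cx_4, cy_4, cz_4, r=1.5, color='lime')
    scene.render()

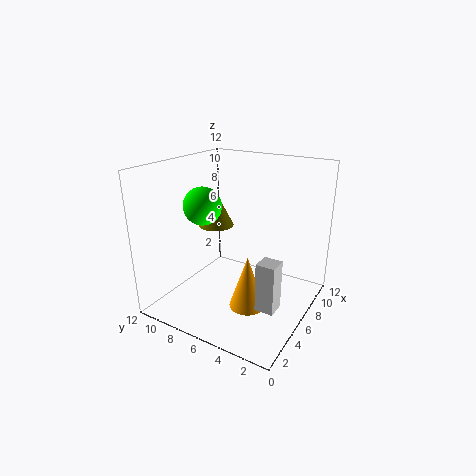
cx_1 = 6.5
cy_1 = 8.5
cz_1 = 6.5
r_1 = 1.5
cx_2 = 3.5
cy_2 = 1.5
cz_2 = 1.5
d_2 = 1.5
h_2 = 4
cx_3 = 5
cy_3 = 4.5
cz_3 = 0.5
h_3 = 4.5
cx_4 = 4
cy_4 = 8
cz_4 = 9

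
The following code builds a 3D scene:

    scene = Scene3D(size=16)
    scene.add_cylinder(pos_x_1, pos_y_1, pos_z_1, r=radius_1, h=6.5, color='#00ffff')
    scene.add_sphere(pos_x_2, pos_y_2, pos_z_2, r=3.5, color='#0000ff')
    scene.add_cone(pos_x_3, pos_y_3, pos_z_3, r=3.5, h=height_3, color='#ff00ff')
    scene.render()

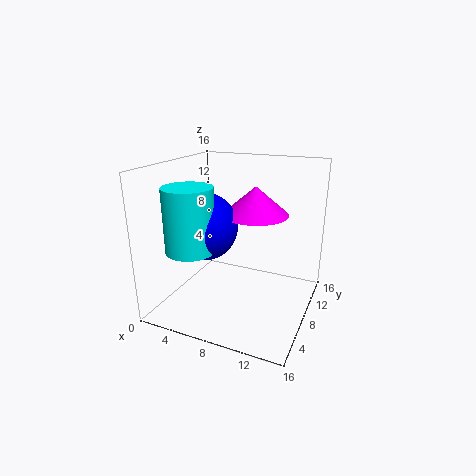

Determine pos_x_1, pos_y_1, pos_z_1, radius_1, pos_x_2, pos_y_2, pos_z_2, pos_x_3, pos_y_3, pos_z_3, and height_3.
pos_x_1 = 5
pos_y_1 = 3
pos_z_1 = 8
radius_1 = 2.5
pos_x_2 = 5.5
pos_y_2 = 5
pos_z_2 = 10
pos_x_3 = 10
pos_y_3 = 8
pos_z_3 = 11
height_3 = 3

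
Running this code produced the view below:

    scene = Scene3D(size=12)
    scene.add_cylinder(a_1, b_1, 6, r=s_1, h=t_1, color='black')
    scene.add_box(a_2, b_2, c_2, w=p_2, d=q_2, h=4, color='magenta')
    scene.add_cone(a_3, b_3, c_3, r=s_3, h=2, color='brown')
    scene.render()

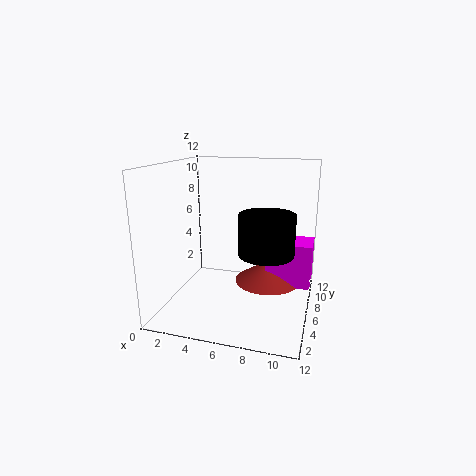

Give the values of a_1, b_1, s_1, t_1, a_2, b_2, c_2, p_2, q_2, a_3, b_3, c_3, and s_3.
a_1 = 9
b_1 = 3
s_1 = 2
t_1 = 3
a_2 = 8
b_2 = 8
c_2 = 1
p_2 = 4
q_2 = 3
a_3 = 8
b_3 = 9
c_3 = 1
s_3 = 3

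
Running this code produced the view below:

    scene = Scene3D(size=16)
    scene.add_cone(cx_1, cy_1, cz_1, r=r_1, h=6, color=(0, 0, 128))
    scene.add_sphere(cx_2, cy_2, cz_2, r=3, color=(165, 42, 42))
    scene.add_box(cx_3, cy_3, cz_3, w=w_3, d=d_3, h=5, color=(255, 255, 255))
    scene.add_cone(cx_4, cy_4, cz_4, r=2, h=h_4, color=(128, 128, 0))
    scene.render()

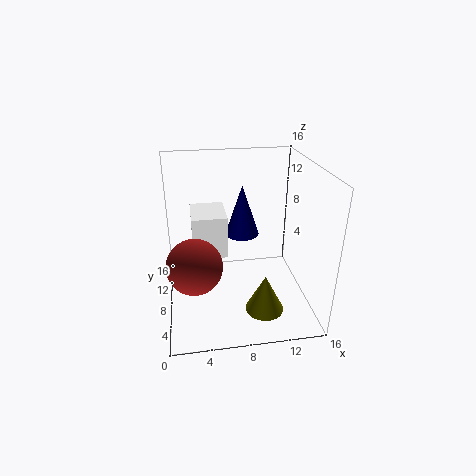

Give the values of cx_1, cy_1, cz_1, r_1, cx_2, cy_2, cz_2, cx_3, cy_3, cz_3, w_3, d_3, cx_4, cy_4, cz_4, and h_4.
cx_1 = 9; cy_1 = 11; cz_1 = 7; r_1 = 2; cx_2 = 3; cy_2 = 6; cz_2 = 6; cx_3 = 3; cy_3 = 9; cz_3 = 5; w_3 = 4; d_3 = 5; cx_4 = 10; cy_4 = 3; cz_4 = 2; h_4 = 4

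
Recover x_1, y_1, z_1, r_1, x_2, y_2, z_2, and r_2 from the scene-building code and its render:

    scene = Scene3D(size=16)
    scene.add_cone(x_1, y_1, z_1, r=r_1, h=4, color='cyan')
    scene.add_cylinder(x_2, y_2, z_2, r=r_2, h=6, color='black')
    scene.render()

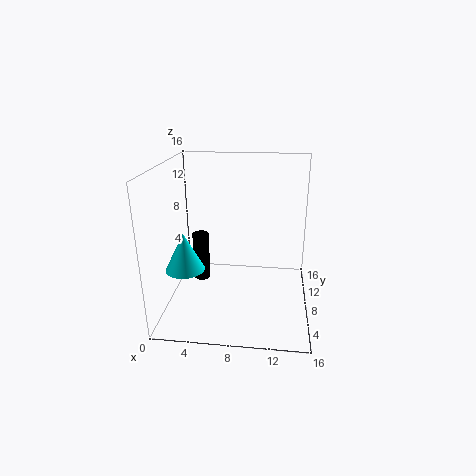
x_1 = 3
y_1 = 4
z_1 = 6
r_1 = 2
x_2 = 3
y_2 = 11
z_2 = 1
r_2 = 1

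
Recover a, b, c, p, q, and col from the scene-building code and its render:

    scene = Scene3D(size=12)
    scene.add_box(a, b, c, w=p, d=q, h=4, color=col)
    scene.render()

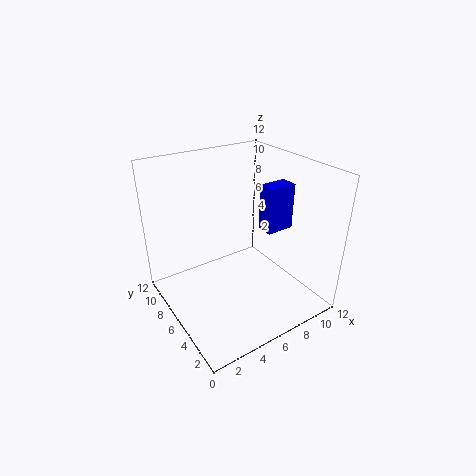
a = 8.5
b = 5
c = 6
p = 2.5
q = 1.5
col = 'blue'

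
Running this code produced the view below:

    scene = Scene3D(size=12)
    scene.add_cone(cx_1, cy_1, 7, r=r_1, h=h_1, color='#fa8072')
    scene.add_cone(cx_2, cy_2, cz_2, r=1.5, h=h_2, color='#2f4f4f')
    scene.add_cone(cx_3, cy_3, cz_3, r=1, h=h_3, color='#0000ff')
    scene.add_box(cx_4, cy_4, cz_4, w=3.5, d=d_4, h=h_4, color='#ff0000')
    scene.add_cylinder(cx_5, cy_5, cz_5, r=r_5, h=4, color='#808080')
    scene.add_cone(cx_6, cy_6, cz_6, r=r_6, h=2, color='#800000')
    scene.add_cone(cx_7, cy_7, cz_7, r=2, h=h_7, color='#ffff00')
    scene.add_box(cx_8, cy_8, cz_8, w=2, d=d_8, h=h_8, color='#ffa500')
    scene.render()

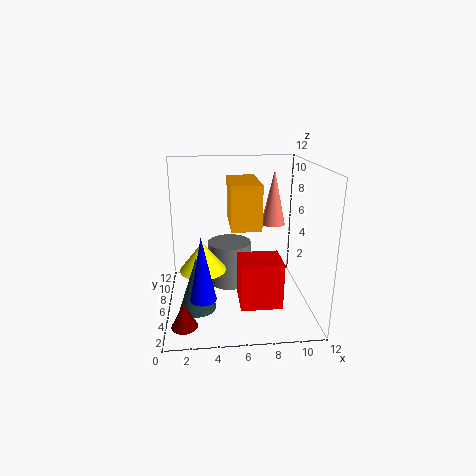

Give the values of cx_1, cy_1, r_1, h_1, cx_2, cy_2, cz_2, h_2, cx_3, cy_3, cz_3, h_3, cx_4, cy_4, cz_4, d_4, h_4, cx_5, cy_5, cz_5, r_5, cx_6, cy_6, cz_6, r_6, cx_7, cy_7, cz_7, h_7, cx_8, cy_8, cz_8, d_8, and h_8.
cx_1 = 9; cy_1 = 6.5; r_1 = 1; h_1 = 4.5; cx_2 = 2.5; cy_2 = 4.5; cz_2 = 0.5; h_2 = 4.5; cx_3 = 3; cy_3 = 2.5; cz_3 = 2.5; h_3 = 5; cx_4 = 6; cy_4 = 3.5; cz_4 = 0.5; d_4 = 3; h_4 = 4; cx_5 = 5.5; cy_5 = 9; cz_5 = 0.5; r_5 = 2; cx_6 = 1.5; cy_6 = 2; cz_6 = 0.5; r_6 = 1; cx_7 = 3; cy_7 = 6.5; cz_7 = 3; h_7 = 2.5; cx_8 = 5; cy_8 = 0.5; cz_8 = 8.5; d_8 = 4; h_8 = 3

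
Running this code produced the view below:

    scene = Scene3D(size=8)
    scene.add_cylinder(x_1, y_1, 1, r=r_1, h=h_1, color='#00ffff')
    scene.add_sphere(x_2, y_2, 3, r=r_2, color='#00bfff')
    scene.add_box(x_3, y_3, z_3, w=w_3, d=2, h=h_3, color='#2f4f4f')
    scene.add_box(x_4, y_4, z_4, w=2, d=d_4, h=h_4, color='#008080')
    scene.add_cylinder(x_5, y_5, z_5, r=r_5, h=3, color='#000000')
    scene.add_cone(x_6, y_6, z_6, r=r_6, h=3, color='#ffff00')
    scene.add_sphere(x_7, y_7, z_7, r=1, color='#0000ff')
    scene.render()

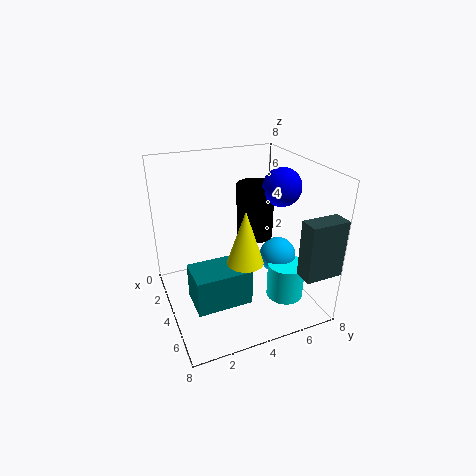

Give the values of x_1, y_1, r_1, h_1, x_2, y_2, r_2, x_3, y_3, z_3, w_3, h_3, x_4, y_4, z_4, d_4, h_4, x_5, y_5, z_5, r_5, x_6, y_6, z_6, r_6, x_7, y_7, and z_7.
x_1 = 6
y_1 = 6
r_1 = 1
h_1 = 2
x_2 = 5
y_2 = 6
r_2 = 1
x_3 = 7
y_3 = 6
z_3 = 3
w_3 = 1
h_3 = 3
x_4 = 4
y_4 = 1
z_4 = 1
d_4 = 3
h_4 = 2
x_5 = 4
y_5 = 5
z_5 = 4
r_5 = 1
x_6 = 5
y_6 = 4
z_6 = 3
r_6 = 1
x_7 = 5
y_7 = 6
z_7 = 7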